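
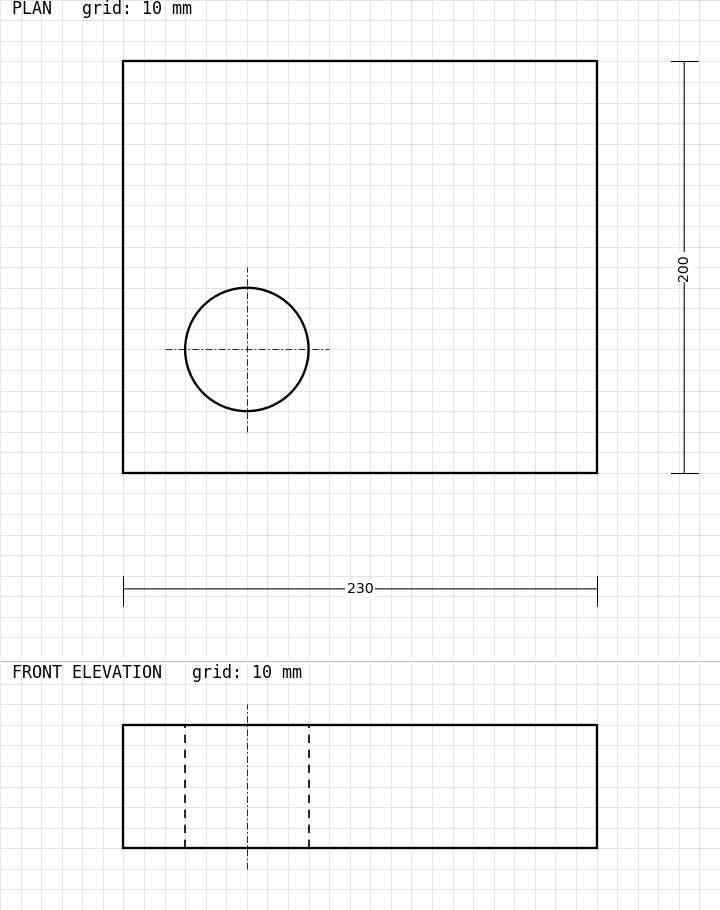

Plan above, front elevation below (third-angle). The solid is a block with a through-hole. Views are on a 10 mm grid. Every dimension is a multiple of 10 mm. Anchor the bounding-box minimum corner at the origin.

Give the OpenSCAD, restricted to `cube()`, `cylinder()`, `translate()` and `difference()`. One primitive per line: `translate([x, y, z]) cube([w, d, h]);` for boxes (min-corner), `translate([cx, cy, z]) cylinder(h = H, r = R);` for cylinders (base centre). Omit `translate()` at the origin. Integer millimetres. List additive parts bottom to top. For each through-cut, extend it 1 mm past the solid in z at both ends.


difference() {
  cube([230, 200, 60]);
  translate([60, 60, -1]) cylinder(h = 62, r = 30);
}


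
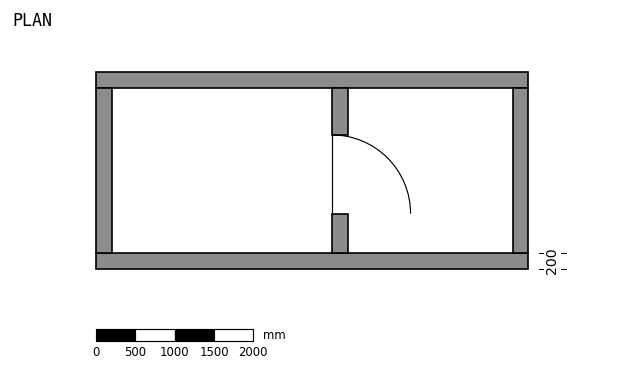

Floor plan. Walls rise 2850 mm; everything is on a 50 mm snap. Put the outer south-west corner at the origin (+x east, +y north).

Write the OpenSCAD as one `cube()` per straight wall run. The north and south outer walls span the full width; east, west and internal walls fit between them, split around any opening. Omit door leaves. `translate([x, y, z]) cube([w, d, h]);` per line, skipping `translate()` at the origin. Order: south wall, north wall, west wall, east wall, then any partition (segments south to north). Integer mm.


cube([5500, 200, 2850]);
translate([0, 2300, 0]) cube([5500, 200, 2850]);
translate([0, 200, 0]) cube([200, 2100, 2850]);
translate([5300, 200, 0]) cube([200, 2100, 2850]);
translate([3000, 200, 0]) cube([200, 500, 2850]);
translate([3000, 1700, 0]) cube([200, 600, 2850]);


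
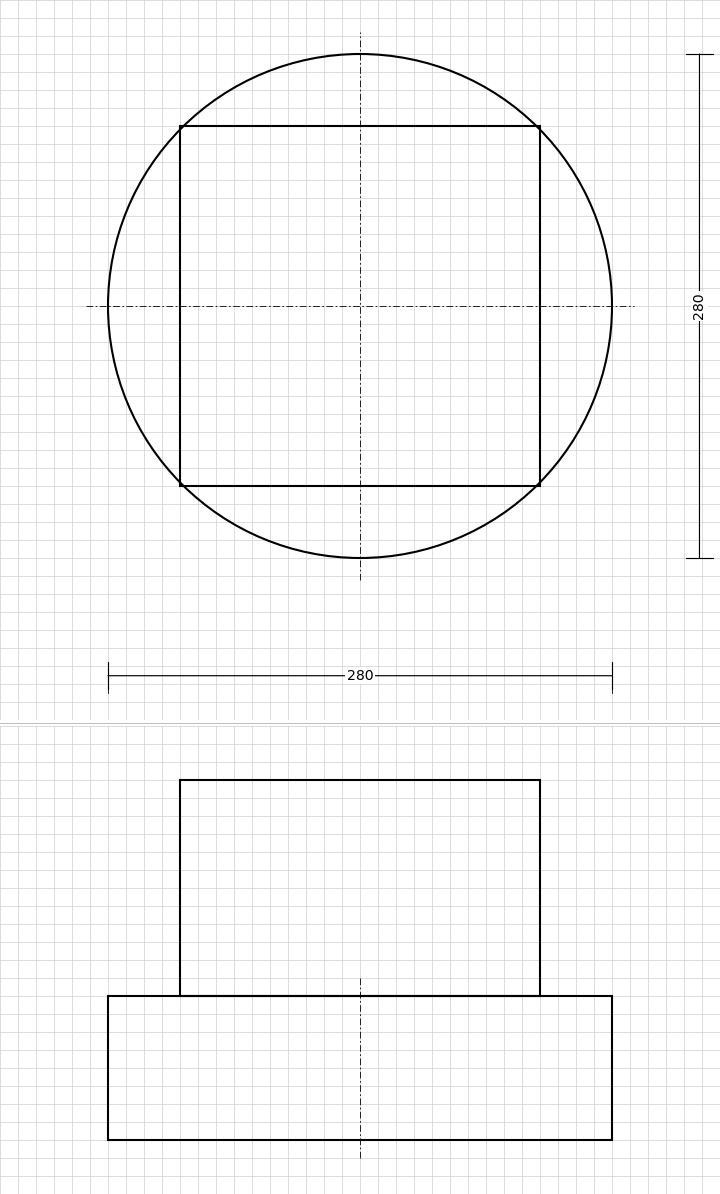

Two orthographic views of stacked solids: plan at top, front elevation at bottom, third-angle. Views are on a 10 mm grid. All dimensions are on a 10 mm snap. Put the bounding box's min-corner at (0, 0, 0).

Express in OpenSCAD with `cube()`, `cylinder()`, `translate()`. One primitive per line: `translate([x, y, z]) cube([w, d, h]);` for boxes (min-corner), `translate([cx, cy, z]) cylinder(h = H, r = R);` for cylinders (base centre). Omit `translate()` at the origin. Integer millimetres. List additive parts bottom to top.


translate([140, 140, 0]) cylinder(h = 80, r = 140);
translate([40, 40, 80]) cube([200, 200, 120]);


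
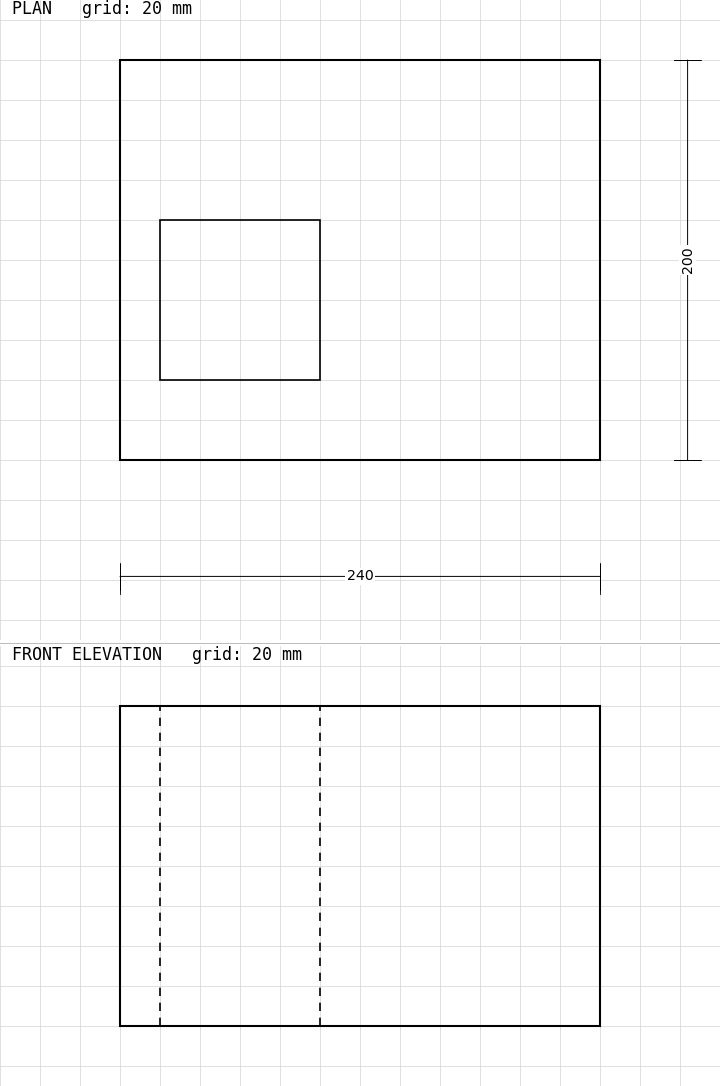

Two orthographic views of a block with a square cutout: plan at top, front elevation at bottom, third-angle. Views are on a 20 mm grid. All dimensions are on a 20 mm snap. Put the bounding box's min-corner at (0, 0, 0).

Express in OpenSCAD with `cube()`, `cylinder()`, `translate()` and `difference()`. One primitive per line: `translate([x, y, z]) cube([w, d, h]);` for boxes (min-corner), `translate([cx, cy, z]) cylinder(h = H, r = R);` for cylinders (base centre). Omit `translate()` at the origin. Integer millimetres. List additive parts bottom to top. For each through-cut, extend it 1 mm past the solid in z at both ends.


difference() {
  cube([240, 200, 160]);
  translate([20, 40, -1]) cube([80, 80, 162]);
}


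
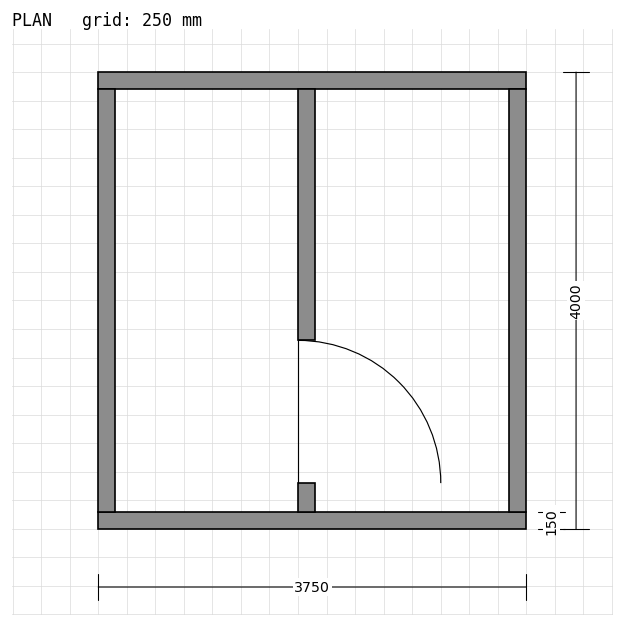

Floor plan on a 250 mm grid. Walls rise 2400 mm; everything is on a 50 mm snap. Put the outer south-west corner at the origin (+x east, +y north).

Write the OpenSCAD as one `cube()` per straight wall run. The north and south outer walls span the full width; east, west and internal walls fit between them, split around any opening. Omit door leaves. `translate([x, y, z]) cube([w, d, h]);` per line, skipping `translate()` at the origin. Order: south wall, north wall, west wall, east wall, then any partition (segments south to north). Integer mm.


cube([3750, 150, 2400]);
translate([0, 3850, 0]) cube([3750, 150, 2400]);
translate([0, 150, 0]) cube([150, 3700, 2400]);
translate([3600, 150, 0]) cube([150, 3700, 2400]);
translate([1750, 150, 0]) cube([150, 250, 2400]);
translate([1750, 1650, 0]) cube([150, 2200, 2400]);


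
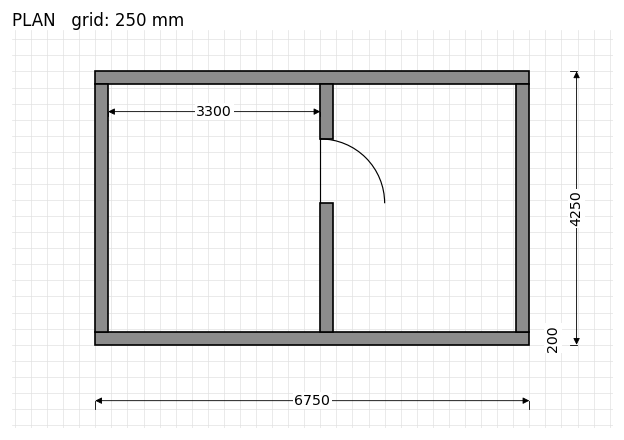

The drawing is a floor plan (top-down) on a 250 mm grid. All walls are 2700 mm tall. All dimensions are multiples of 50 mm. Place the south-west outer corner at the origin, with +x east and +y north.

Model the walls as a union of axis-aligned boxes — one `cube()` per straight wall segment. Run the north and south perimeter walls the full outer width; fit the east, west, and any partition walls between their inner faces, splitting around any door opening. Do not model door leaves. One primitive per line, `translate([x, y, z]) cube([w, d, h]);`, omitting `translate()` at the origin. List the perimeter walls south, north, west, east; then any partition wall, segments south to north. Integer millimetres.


cube([6750, 200, 2700]);
translate([0, 4050, 0]) cube([6750, 200, 2700]);
translate([0, 200, 0]) cube([200, 3850, 2700]);
translate([6550, 200, 0]) cube([200, 3850, 2700]);
translate([3500, 200, 0]) cube([200, 2000, 2700]);
translate([3500, 3200, 0]) cube([200, 850, 2700]);


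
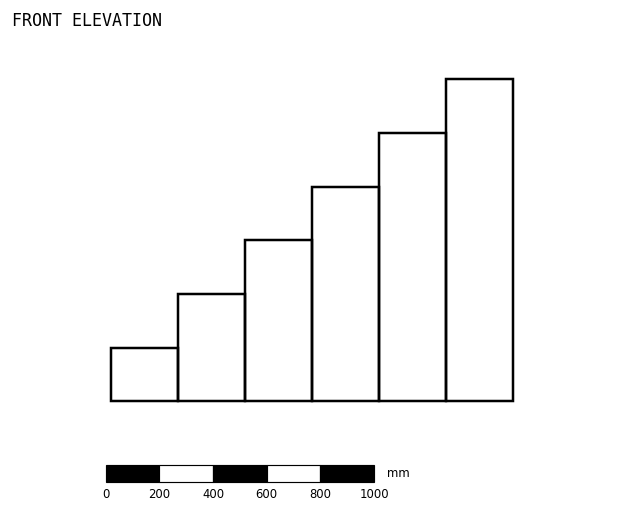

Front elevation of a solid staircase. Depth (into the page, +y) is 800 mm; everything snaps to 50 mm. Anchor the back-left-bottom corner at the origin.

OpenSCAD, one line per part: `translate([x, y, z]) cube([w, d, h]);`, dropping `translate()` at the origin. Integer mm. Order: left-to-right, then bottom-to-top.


cube([250, 800, 200]);
translate([250, 0, 0]) cube([250, 800, 400]);
translate([500, 0, 0]) cube([250, 800, 600]);
translate([750, 0, 0]) cube([250, 800, 800]);
translate([1000, 0, 0]) cube([250, 800, 1000]);
translate([1250, 0, 0]) cube([250, 800, 1200]);


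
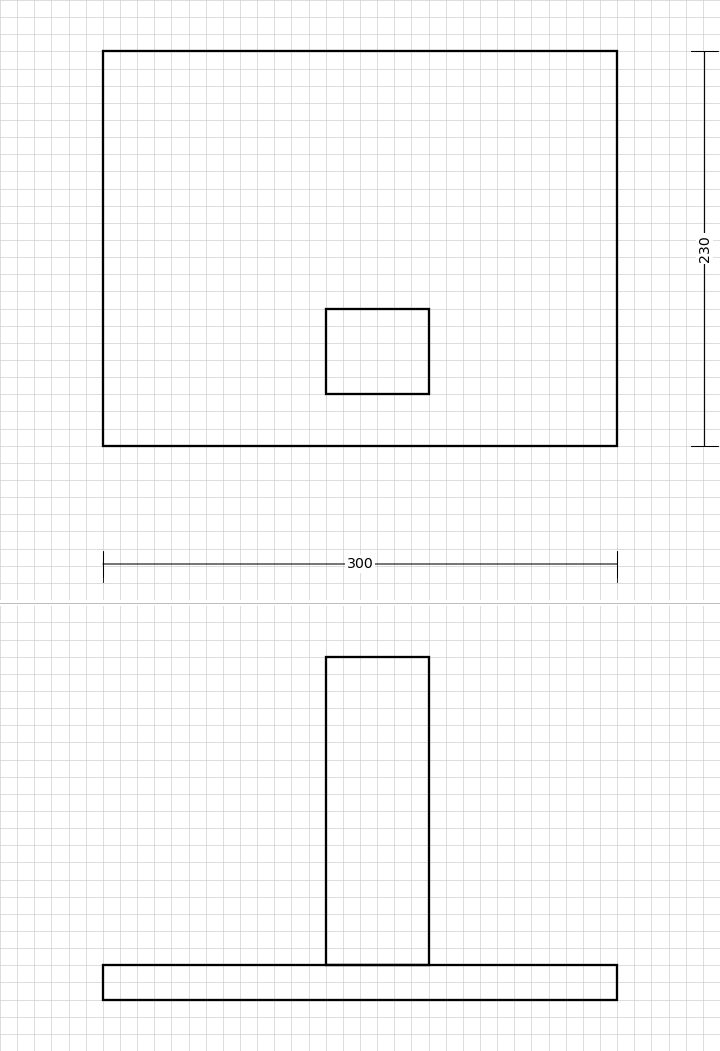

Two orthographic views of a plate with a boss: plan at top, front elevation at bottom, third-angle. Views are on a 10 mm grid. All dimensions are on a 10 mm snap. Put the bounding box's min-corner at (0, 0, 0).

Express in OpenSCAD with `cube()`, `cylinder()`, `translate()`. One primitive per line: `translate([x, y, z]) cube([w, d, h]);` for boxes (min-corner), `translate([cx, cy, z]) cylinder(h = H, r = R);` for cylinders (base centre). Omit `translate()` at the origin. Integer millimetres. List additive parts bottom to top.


cube([300, 230, 20]);
translate([130, 30, 20]) cube([60, 50, 180]);


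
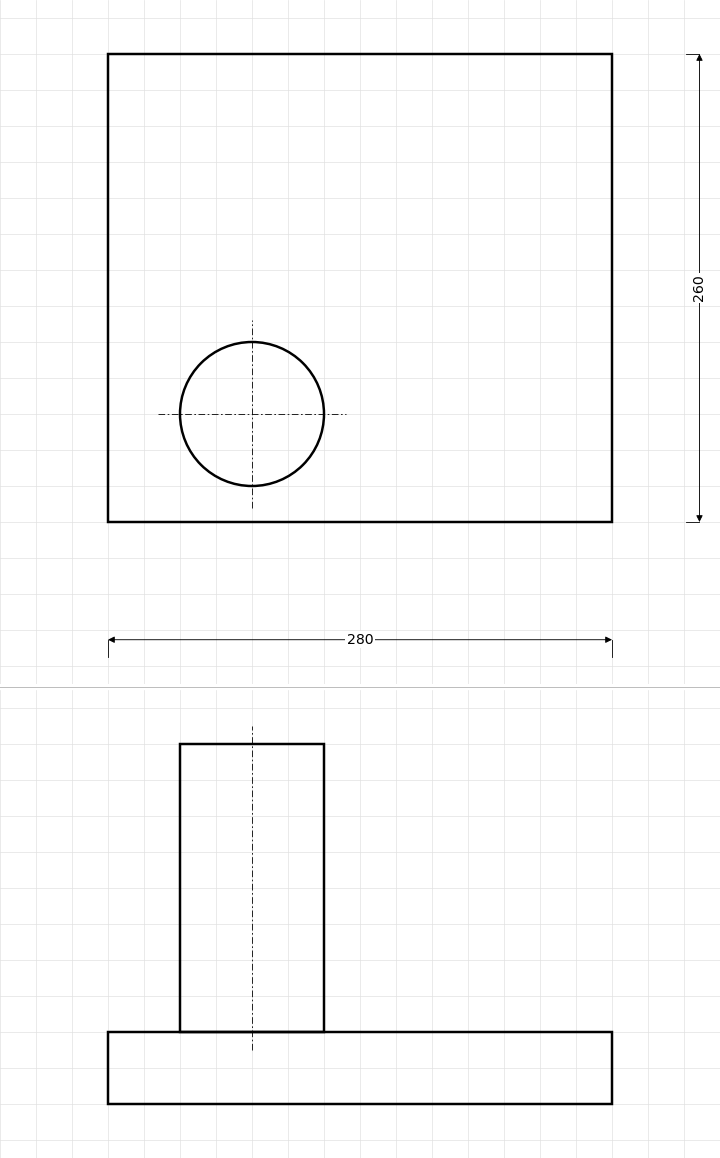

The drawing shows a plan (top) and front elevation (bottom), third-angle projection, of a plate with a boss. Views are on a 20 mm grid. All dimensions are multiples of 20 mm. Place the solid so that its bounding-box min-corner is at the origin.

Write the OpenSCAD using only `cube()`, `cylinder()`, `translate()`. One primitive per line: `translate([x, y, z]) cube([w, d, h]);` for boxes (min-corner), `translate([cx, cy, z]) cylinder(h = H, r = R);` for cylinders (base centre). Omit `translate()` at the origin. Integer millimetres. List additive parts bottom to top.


cube([280, 260, 40]);
translate([80, 60, 40]) cylinder(h = 160, r = 40);


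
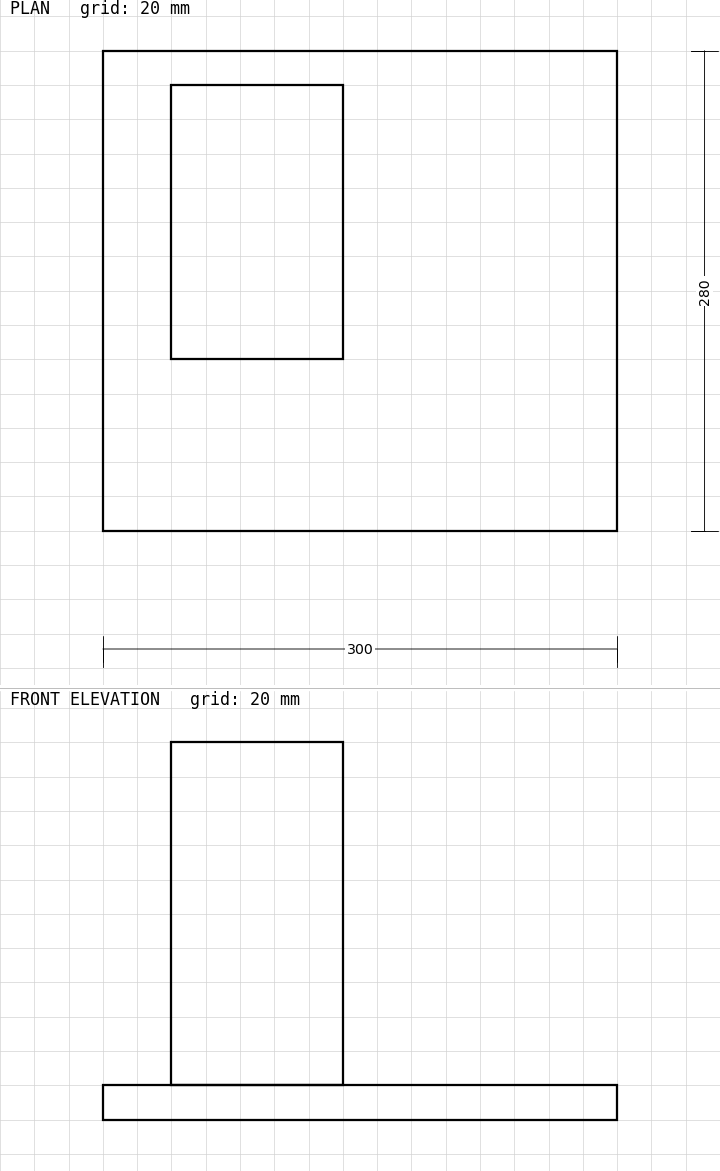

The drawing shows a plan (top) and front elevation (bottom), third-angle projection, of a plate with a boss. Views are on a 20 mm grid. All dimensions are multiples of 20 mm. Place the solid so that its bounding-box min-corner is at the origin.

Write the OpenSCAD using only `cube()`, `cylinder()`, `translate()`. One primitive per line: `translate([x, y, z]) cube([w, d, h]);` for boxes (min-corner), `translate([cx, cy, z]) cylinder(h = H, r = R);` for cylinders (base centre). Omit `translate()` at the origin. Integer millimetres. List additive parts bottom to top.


cube([300, 280, 20]);
translate([40, 100, 20]) cube([100, 160, 200]);


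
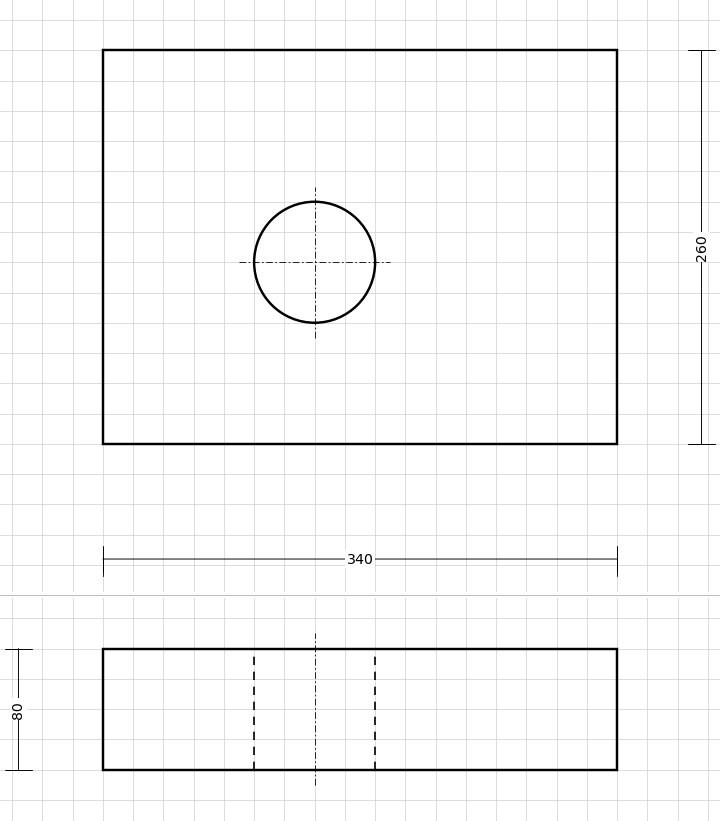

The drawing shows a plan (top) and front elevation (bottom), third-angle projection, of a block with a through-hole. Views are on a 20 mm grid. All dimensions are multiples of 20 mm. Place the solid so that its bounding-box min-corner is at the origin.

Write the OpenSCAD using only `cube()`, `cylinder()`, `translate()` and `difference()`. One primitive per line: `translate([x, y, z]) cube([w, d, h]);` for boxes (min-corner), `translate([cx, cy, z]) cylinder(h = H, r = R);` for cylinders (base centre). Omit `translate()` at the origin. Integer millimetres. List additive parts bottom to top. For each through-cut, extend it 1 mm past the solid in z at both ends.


difference() {
  cube([340, 260, 80]);
  translate([140, 120, -1]) cylinder(h = 82, r = 40);
}


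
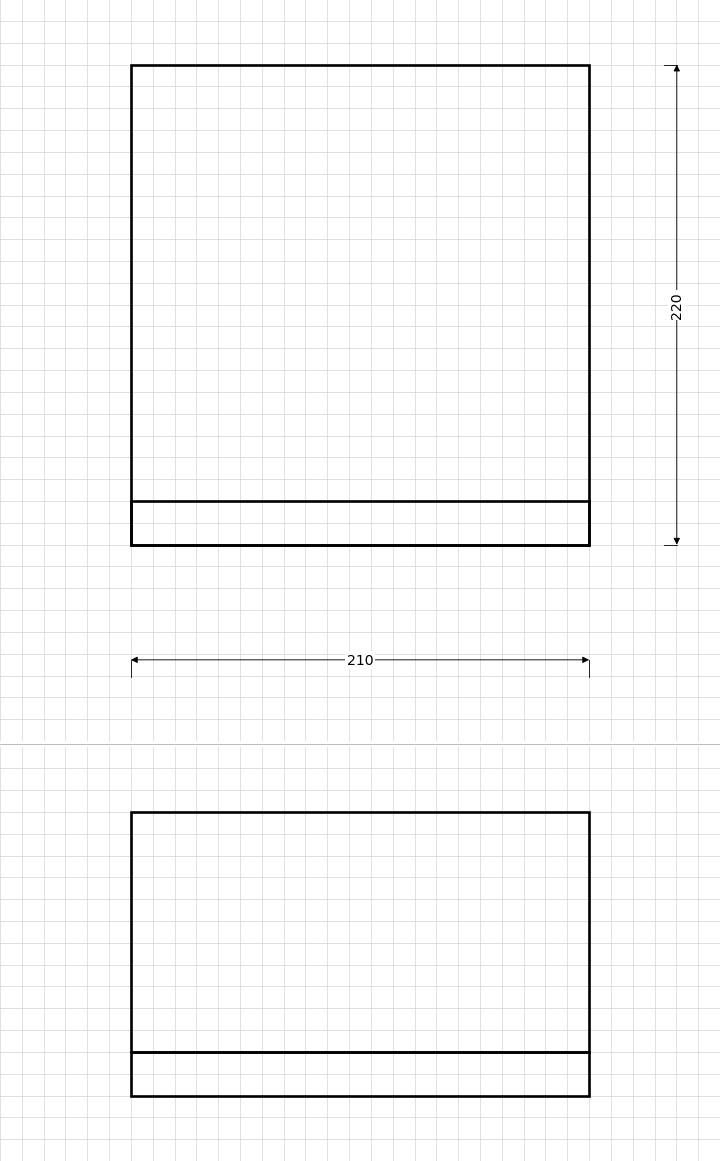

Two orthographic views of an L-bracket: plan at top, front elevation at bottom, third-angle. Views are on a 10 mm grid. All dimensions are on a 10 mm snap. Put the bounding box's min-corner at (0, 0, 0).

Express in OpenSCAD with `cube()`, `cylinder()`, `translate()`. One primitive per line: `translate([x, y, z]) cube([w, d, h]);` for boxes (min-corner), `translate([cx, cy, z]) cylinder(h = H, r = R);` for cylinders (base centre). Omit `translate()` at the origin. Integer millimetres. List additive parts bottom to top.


cube([210, 220, 20]);
translate([0, 0, 20]) cube([210, 20, 110]);


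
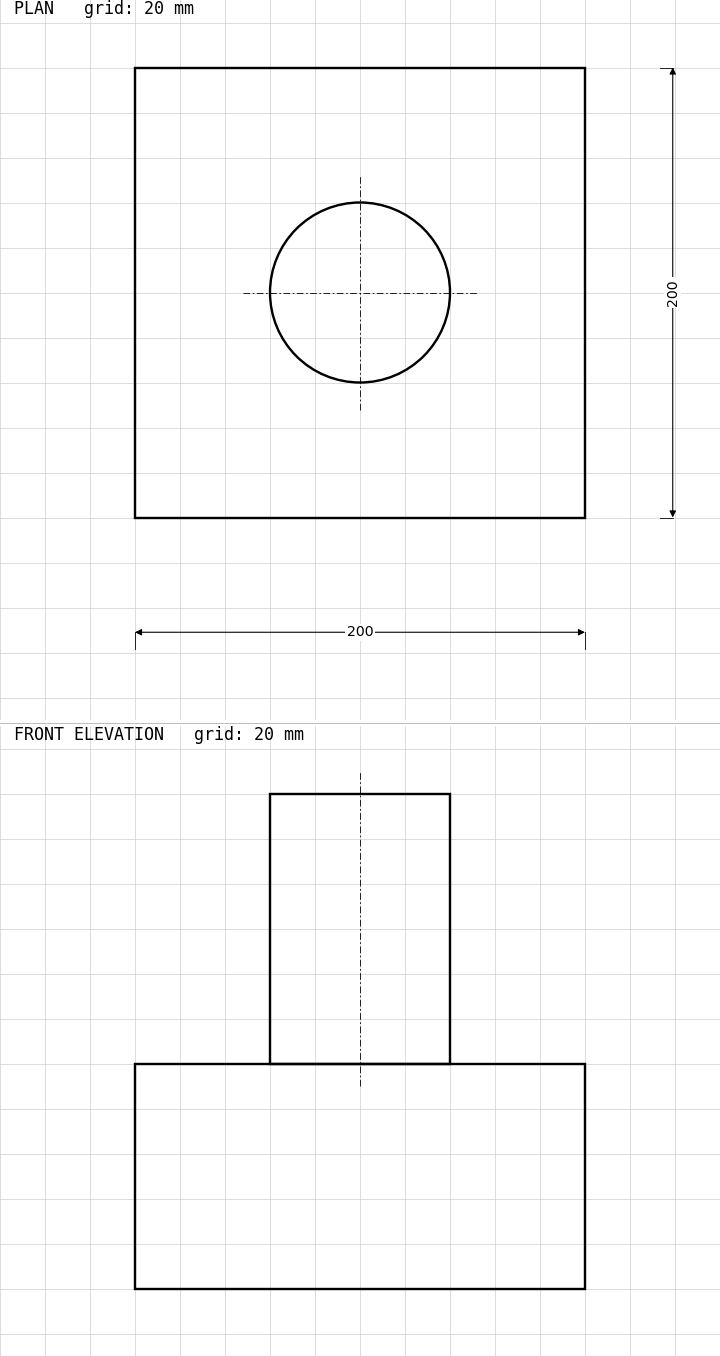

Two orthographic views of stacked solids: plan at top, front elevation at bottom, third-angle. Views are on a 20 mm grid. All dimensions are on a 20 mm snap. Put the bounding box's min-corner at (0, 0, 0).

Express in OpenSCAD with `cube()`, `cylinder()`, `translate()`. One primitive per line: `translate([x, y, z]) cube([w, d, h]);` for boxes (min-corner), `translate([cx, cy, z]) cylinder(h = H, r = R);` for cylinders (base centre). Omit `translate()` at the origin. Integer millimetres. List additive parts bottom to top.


cube([200, 200, 100]);
translate([100, 100, 100]) cylinder(h = 120, r = 40);


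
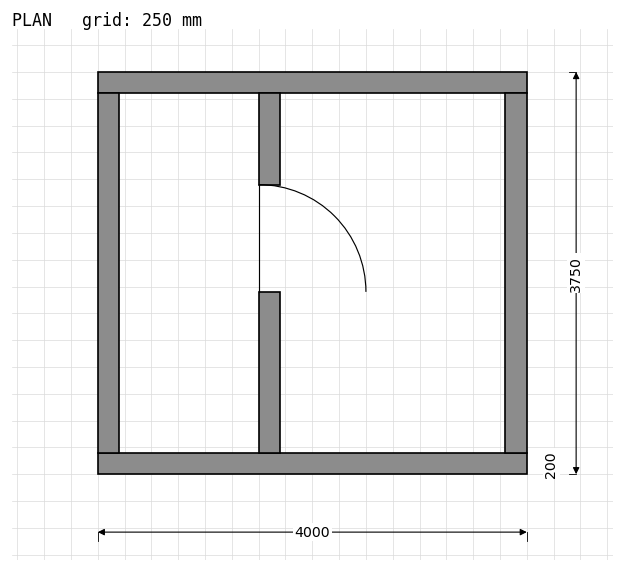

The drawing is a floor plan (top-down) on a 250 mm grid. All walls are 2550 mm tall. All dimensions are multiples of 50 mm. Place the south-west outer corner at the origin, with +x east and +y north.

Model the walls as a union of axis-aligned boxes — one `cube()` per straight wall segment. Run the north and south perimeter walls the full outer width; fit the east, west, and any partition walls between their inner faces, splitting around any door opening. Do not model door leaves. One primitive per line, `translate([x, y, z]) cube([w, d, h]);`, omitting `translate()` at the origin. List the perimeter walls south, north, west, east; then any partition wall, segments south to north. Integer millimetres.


cube([4000, 200, 2550]);
translate([0, 3550, 0]) cube([4000, 200, 2550]);
translate([0, 200, 0]) cube([200, 3350, 2550]);
translate([3800, 200, 0]) cube([200, 3350, 2550]);
translate([1500, 200, 0]) cube([200, 1500, 2550]);
translate([1500, 2700, 0]) cube([200, 850, 2550]);


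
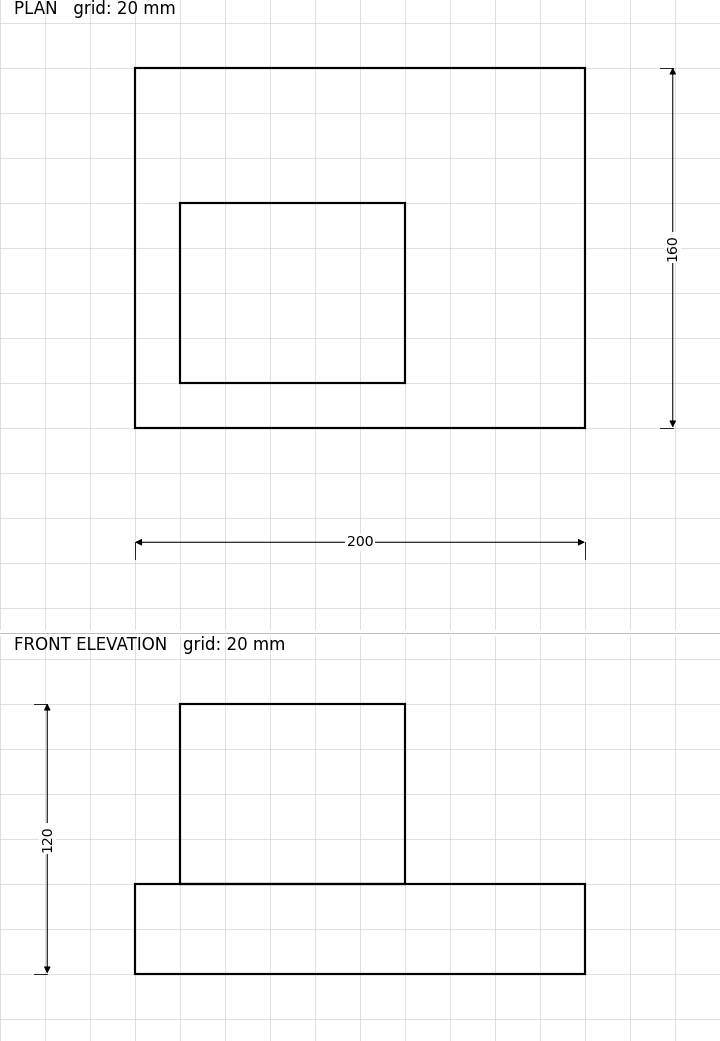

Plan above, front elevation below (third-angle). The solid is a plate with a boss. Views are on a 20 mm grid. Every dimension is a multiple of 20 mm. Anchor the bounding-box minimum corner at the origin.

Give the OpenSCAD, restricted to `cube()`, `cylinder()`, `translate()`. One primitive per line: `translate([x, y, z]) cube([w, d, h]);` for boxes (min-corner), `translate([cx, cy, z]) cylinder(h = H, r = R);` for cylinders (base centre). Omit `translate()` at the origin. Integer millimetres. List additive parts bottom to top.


cube([200, 160, 40]);
translate([20, 20, 40]) cube([100, 80, 80]);


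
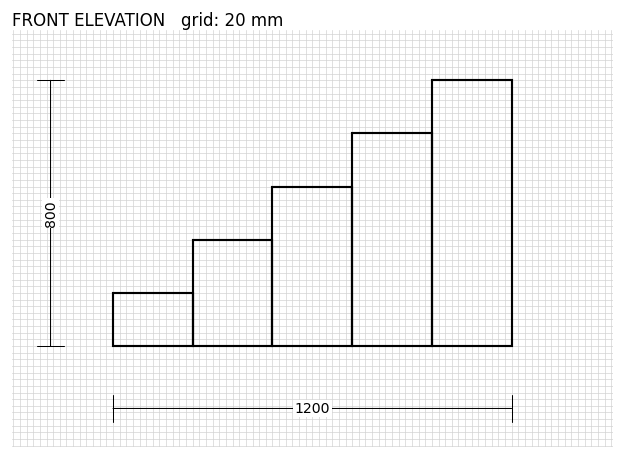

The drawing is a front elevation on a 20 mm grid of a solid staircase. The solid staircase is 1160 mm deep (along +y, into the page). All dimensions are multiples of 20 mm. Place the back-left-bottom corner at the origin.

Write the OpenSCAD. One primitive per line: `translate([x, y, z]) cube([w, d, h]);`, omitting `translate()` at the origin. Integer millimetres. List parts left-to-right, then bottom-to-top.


cube([240, 1160, 160]);
translate([240, 0, 0]) cube([240, 1160, 320]);
translate([480, 0, 0]) cube([240, 1160, 480]);
translate([720, 0, 0]) cube([240, 1160, 640]);
translate([960, 0, 0]) cube([240, 1160, 800]);


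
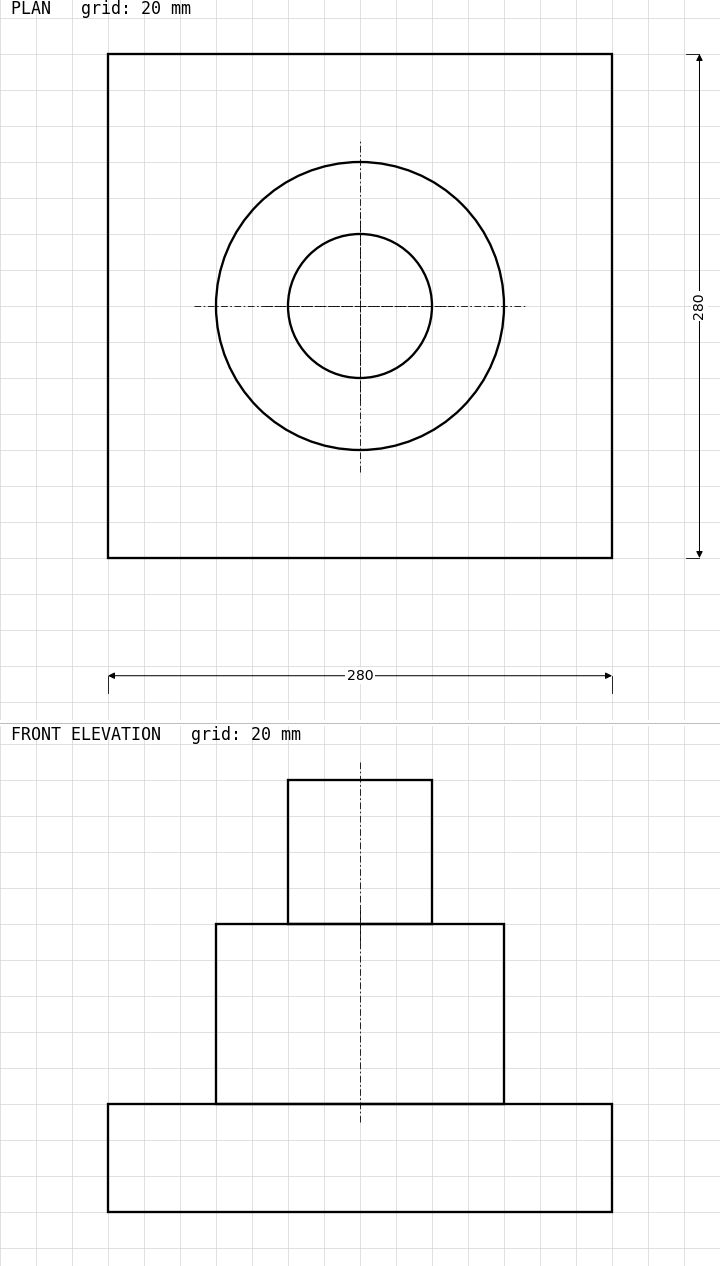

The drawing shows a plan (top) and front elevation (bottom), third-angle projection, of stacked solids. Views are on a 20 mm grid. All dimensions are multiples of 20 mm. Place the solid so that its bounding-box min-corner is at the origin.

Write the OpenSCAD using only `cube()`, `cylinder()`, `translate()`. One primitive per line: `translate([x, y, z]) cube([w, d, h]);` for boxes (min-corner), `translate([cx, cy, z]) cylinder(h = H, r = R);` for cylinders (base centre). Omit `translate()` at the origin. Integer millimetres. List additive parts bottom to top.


cube([280, 280, 60]);
translate([140, 140, 60]) cylinder(h = 100, r = 80);
translate([140, 140, 160]) cylinder(h = 80, r = 40);


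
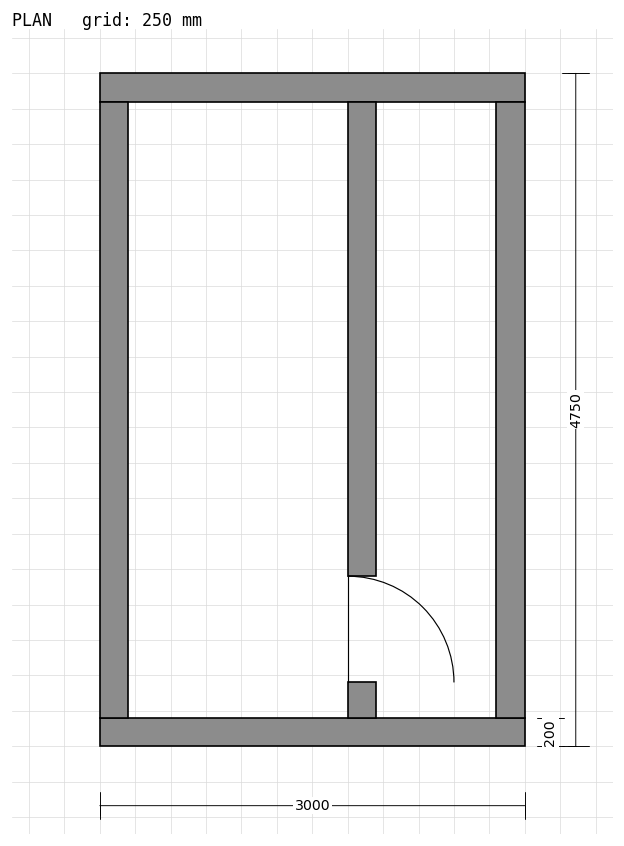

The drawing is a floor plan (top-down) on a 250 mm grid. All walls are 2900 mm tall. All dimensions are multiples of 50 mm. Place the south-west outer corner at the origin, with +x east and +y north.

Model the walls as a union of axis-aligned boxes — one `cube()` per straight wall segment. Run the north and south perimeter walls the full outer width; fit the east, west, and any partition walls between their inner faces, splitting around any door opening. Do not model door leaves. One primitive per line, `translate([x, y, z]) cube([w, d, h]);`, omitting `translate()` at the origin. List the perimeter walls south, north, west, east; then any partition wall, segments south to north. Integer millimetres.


cube([3000, 200, 2900]);
translate([0, 4550, 0]) cube([3000, 200, 2900]);
translate([0, 200, 0]) cube([200, 4350, 2900]);
translate([2800, 200, 0]) cube([200, 4350, 2900]);
translate([1750, 200, 0]) cube([200, 250, 2900]);
translate([1750, 1200, 0]) cube([200, 3350, 2900]);


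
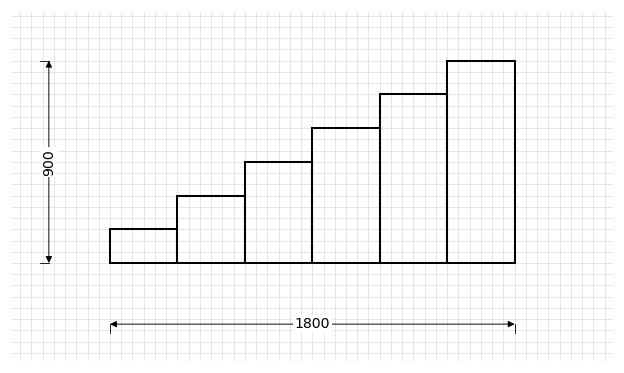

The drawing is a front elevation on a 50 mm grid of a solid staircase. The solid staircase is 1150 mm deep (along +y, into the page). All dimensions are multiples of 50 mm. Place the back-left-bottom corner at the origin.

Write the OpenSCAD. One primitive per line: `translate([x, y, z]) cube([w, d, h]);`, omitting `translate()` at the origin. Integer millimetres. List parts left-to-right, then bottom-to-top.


cube([300, 1150, 150]);
translate([300, 0, 0]) cube([300, 1150, 300]);
translate([600, 0, 0]) cube([300, 1150, 450]);
translate([900, 0, 0]) cube([300, 1150, 600]);
translate([1200, 0, 0]) cube([300, 1150, 750]);
translate([1500, 0, 0]) cube([300, 1150, 900]);


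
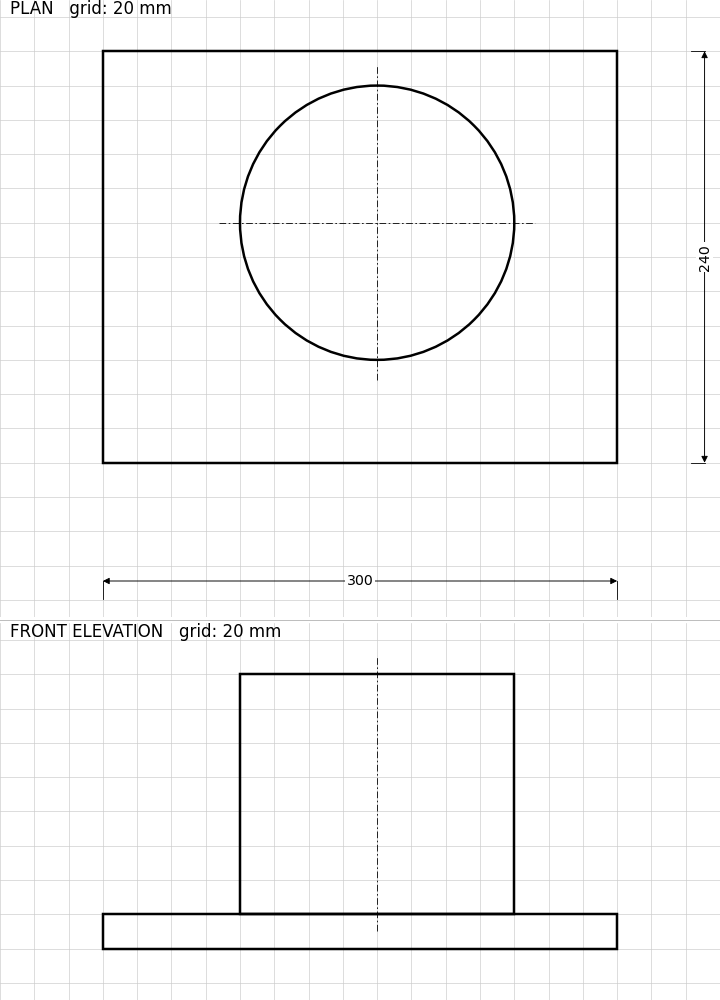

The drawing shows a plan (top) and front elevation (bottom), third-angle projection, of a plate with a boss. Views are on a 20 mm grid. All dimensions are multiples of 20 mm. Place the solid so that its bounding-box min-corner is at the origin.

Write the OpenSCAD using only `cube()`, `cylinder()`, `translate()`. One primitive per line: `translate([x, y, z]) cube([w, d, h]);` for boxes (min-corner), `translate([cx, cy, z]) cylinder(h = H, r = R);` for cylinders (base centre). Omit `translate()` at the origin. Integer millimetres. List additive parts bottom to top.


cube([300, 240, 20]);
translate([160, 140, 20]) cylinder(h = 140, r = 80);


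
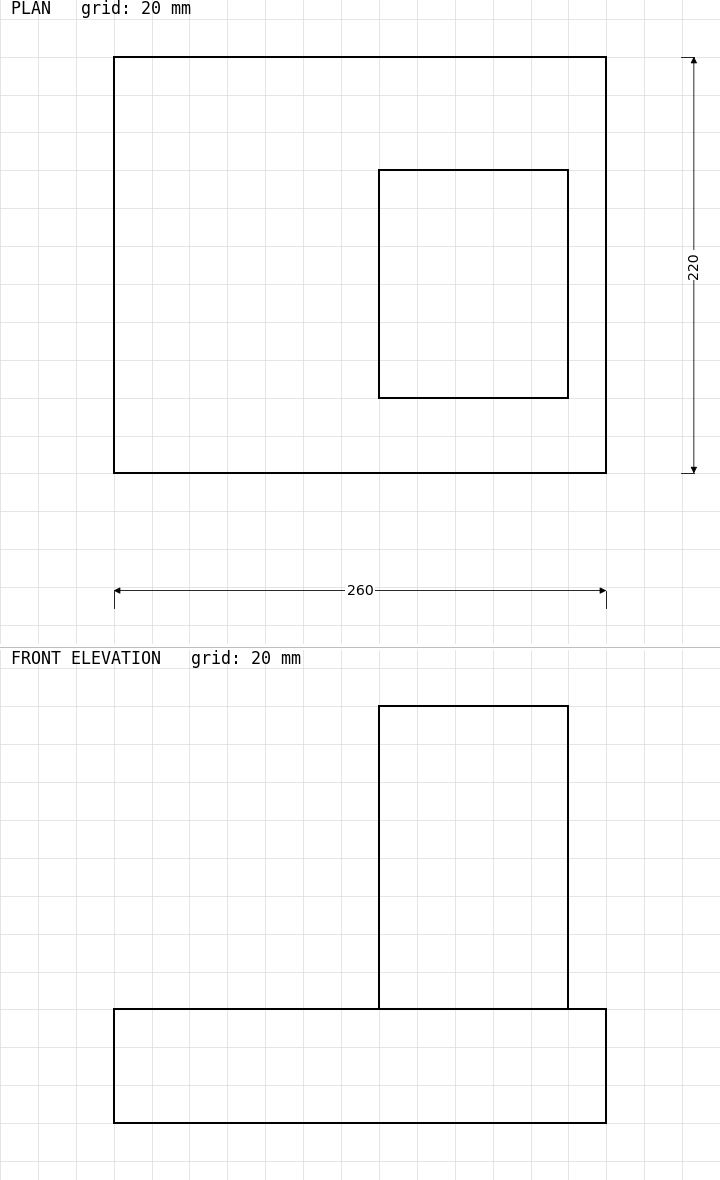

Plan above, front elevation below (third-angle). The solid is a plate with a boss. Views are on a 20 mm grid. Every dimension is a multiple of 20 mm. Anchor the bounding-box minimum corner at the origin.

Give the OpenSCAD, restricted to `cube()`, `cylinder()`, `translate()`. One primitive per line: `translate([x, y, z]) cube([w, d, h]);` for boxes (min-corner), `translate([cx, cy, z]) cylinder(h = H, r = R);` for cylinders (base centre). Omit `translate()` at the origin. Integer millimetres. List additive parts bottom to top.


cube([260, 220, 60]);
translate([140, 40, 60]) cube([100, 120, 160]);


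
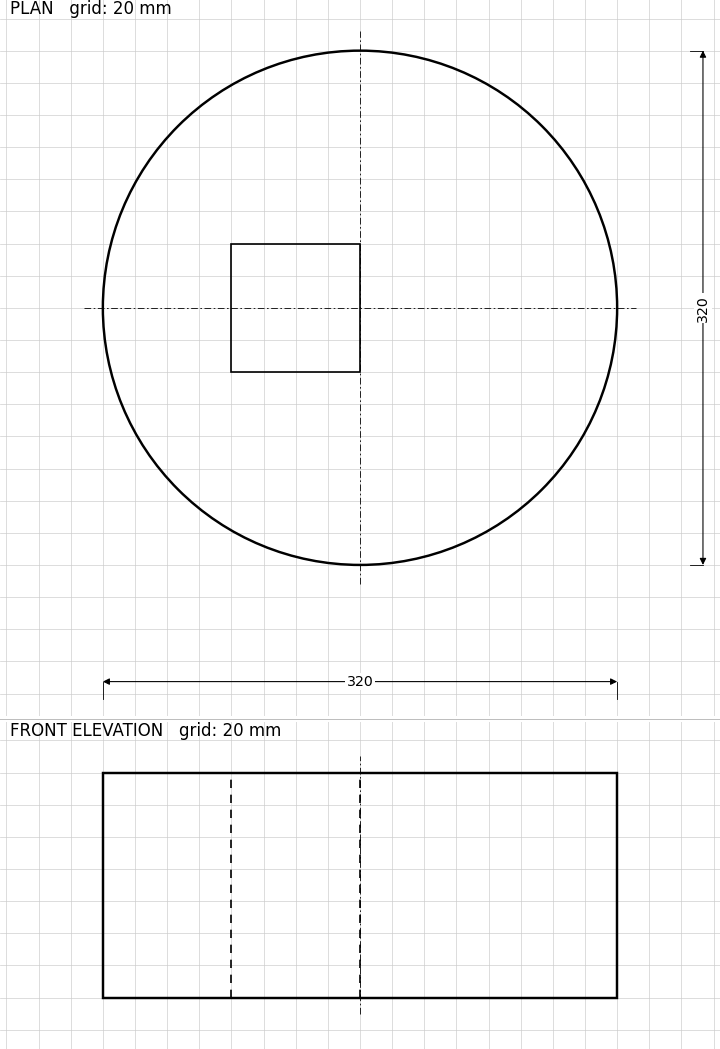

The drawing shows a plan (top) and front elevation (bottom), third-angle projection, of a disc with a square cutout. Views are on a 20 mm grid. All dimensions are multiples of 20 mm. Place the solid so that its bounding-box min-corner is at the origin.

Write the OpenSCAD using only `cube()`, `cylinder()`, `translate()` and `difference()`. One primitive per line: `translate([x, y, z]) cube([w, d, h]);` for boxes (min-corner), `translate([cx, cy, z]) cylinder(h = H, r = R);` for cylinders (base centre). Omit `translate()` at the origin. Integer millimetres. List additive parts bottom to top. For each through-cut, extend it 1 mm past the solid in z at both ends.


difference() {
  translate([160, 160, 0]) cylinder(h = 140, r = 160);
  translate([80, 120, -1]) cube([80, 80, 142]);
}


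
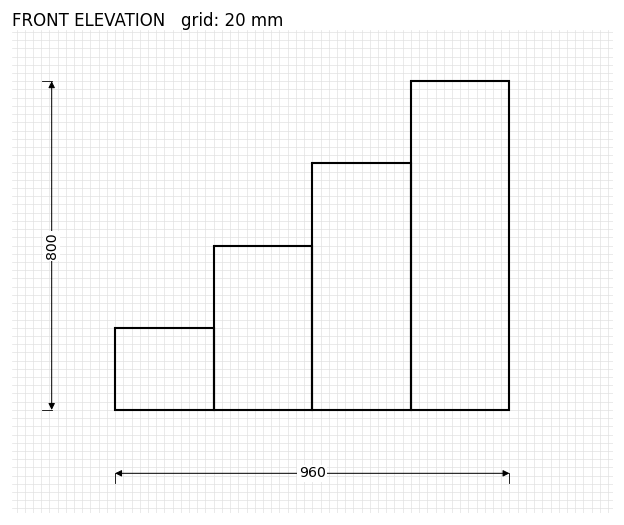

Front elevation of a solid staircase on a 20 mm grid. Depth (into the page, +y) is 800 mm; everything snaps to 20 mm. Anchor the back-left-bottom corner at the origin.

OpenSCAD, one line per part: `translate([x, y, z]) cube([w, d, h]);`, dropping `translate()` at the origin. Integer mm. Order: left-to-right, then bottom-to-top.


cube([240, 800, 200]);
translate([240, 0, 0]) cube([240, 800, 400]);
translate([480, 0, 0]) cube([240, 800, 600]);
translate([720, 0, 0]) cube([240, 800, 800]);


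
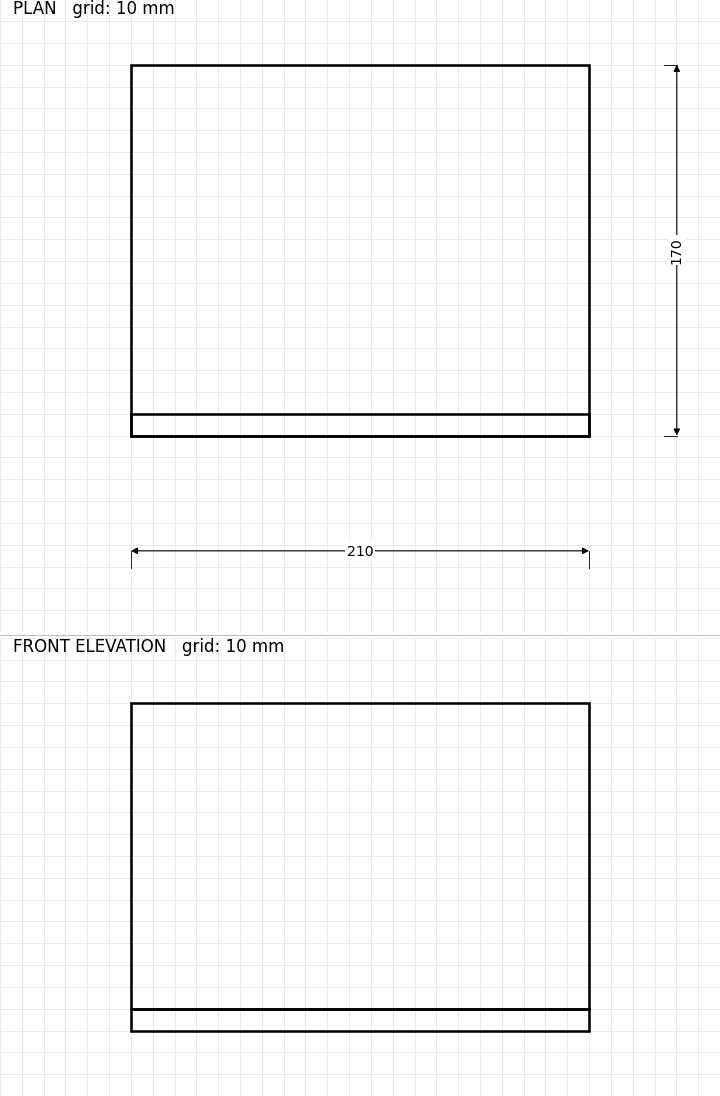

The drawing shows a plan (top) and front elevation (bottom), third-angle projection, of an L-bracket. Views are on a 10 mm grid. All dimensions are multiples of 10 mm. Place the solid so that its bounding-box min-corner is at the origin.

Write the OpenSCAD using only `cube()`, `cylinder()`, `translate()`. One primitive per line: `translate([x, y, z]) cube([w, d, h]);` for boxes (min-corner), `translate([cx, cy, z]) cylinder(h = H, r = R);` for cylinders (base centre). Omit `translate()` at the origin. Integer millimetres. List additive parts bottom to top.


cube([210, 170, 10]);
translate([0, 0, 10]) cube([210, 10, 140]);


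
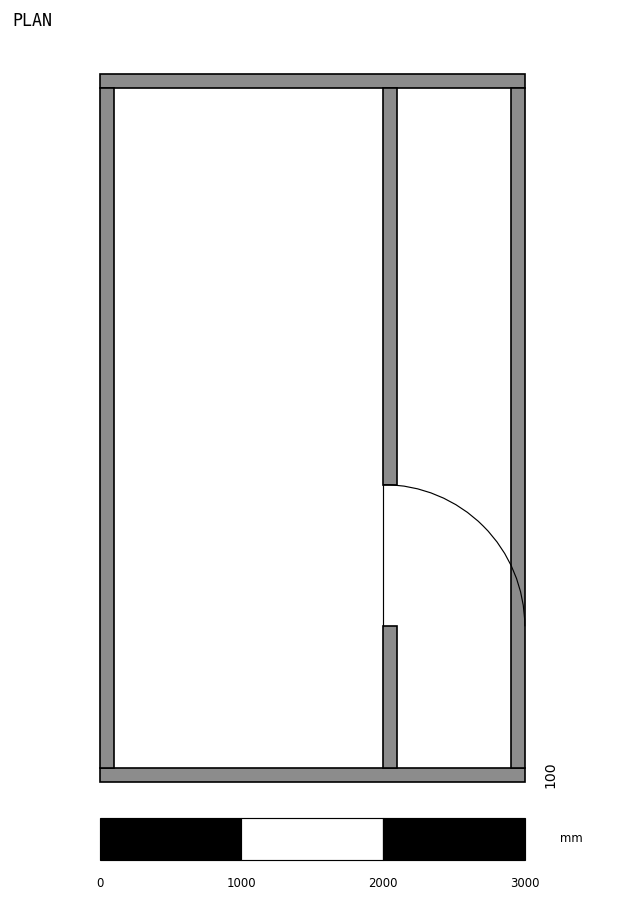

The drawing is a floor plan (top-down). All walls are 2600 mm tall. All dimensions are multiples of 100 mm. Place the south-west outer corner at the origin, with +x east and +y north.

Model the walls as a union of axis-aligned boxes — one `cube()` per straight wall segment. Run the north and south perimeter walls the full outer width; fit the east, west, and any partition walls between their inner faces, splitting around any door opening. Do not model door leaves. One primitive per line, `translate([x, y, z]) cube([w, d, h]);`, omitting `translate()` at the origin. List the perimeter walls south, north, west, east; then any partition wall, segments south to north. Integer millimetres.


cube([3000, 100, 2600]);
translate([0, 4900, 0]) cube([3000, 100, 2600]);
translate([0, 100, 0]) cube([100, 4800, 2600]);
translate([2900, 100, 0]) cube([100, 4800, 2600]);
translate([2000, 100, 0]) cube([100, 1000, 2600]);
translate([2000, 2100, 0]) cube([100, 2800, 2600]);


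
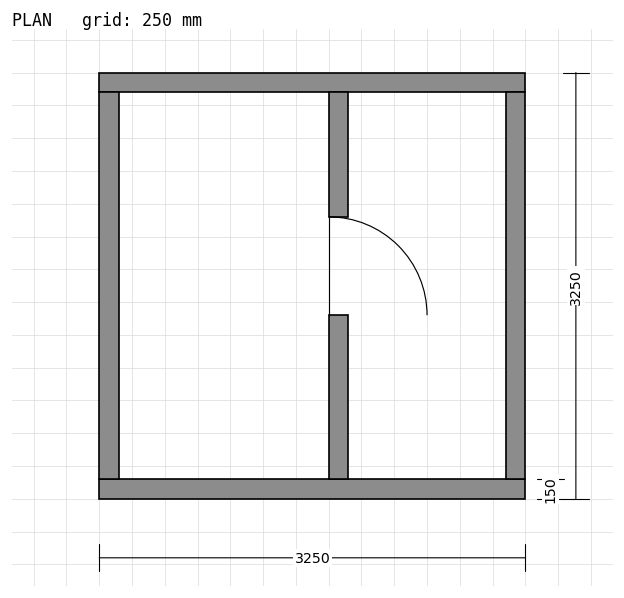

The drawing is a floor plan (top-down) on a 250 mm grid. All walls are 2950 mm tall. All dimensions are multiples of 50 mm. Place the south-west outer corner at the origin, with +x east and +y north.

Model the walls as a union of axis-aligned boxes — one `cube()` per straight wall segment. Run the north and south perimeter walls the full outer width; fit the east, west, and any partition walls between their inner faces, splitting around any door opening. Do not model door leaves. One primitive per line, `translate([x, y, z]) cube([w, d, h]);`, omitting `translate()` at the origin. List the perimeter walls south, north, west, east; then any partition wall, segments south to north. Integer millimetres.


cube([3250, 150, 2950]);
translate([0, 3100, 0]) cube([3250, 150, 2950]);
translate([0, 150, 0]) cube([150, 2950, 2950]);
translate([3100, 150, 0]) cube([150, 2950, 2950]);
translate([1750, 150, 0]) cube([150, 1250, 2950]);
translate([1750, 2150, 0]) cube([150, 950, 2950]);


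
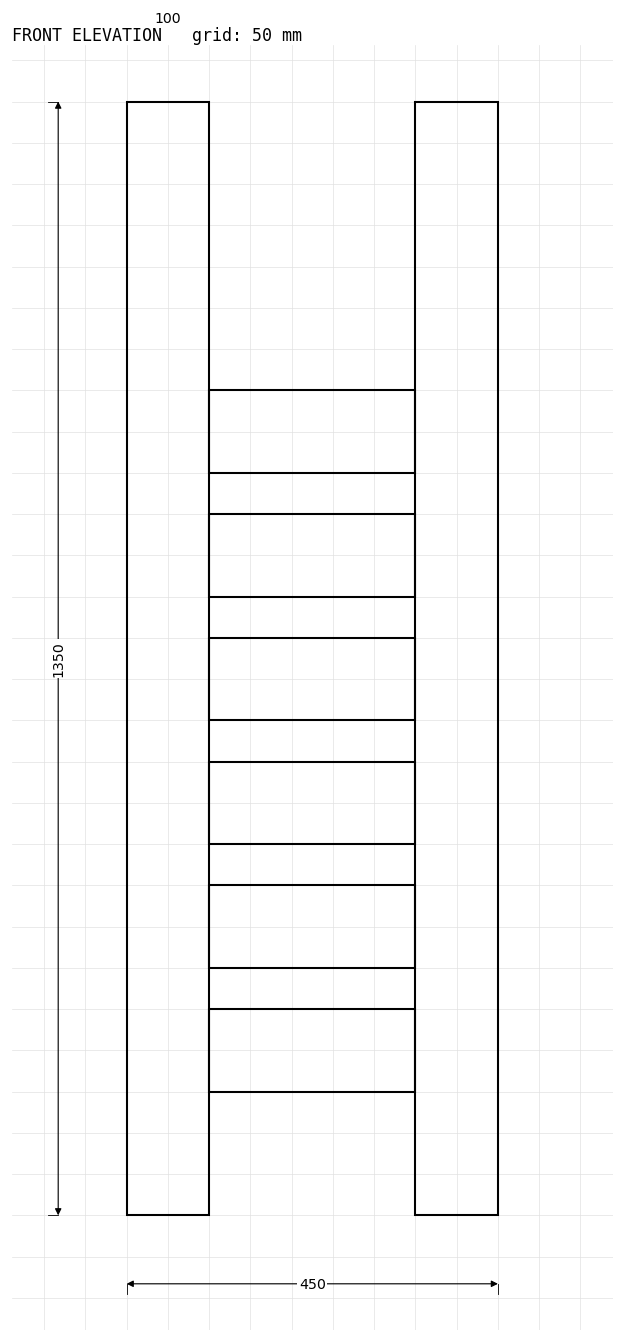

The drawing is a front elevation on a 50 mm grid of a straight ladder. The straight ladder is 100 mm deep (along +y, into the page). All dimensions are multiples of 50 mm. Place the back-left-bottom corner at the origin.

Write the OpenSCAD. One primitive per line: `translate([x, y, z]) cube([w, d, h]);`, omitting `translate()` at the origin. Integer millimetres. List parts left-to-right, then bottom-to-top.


cube([100, 100, 1350]);
translate([100, 0, 150]) cube([250, 100, 100]);
translate([100, 0, 300]) cube([250, 100, 100]);
translate([100, 0, 450]) cube([250, 100, 100]);
translate([100, 0, 600]) cube([250, 100, 100]);
translate([100, 0, 750]) cube([250, 100, 100]);
translate([100, 0, 900]) cube([250, 100, 100]);
translate([350, 0, 0]) cube([100, 100, 1350]);


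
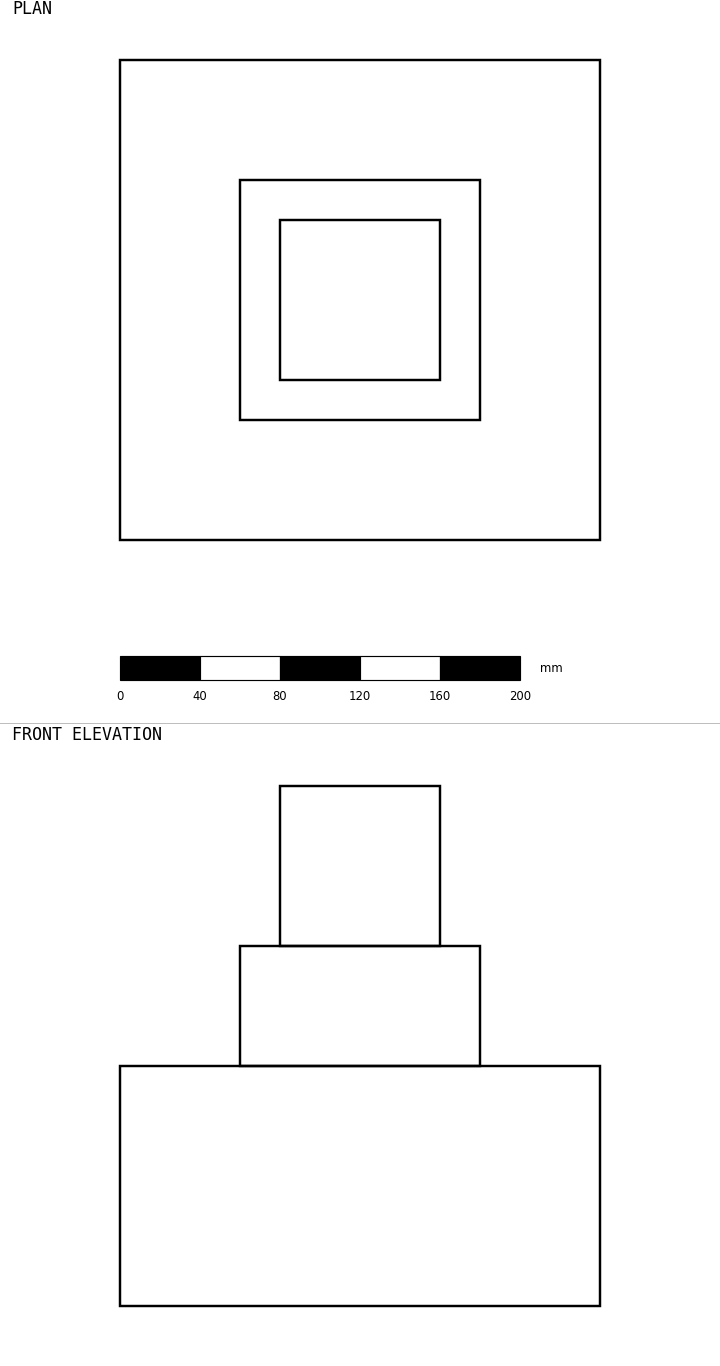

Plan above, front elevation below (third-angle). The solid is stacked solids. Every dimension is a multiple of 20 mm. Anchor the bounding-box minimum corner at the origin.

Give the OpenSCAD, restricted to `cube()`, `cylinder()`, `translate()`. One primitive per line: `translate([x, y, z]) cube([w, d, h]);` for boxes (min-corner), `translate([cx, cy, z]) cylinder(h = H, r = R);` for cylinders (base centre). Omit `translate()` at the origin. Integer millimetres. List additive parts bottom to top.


cube([240, 240, 120]);
translate([60, 60, 120]) cube([120, 120, 60]);
translate([80, 80, 180]) cube([80, 80, 80]);


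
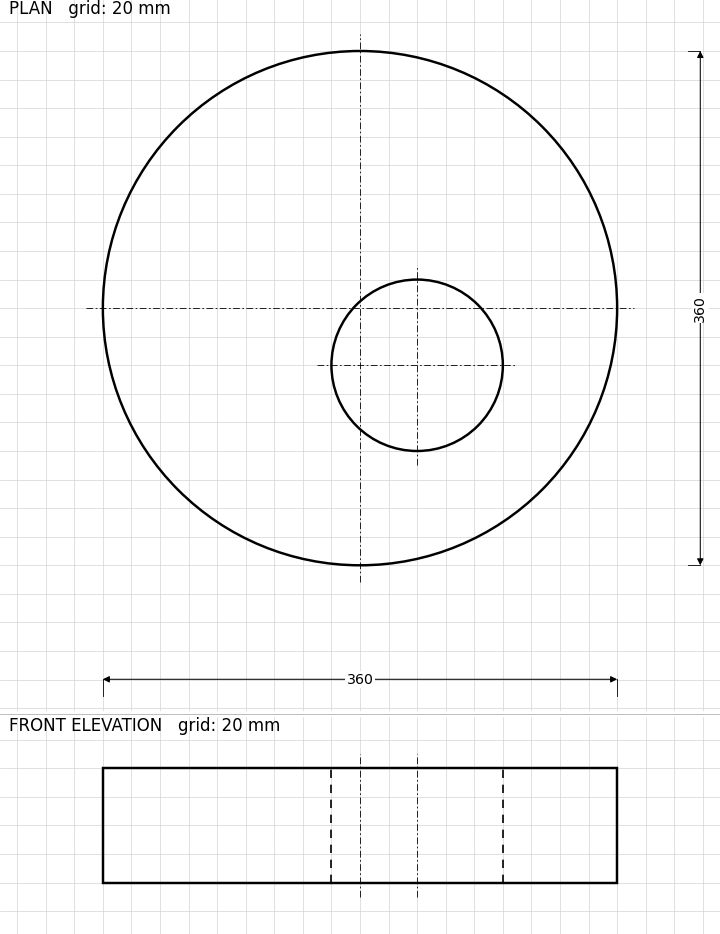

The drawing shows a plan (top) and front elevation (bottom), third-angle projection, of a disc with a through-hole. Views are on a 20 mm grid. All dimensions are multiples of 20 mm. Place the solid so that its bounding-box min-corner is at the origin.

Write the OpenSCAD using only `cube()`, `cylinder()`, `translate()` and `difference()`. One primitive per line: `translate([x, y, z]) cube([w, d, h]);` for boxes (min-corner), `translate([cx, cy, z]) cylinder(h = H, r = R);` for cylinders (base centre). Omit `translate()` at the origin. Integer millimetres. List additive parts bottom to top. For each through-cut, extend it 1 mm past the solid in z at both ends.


difference() {
  translate([180, 180, 0]) cylinder(h = 80, r = 180);
  translate([220, 140, -1]) cylinder(h = 82, r = 60);
}


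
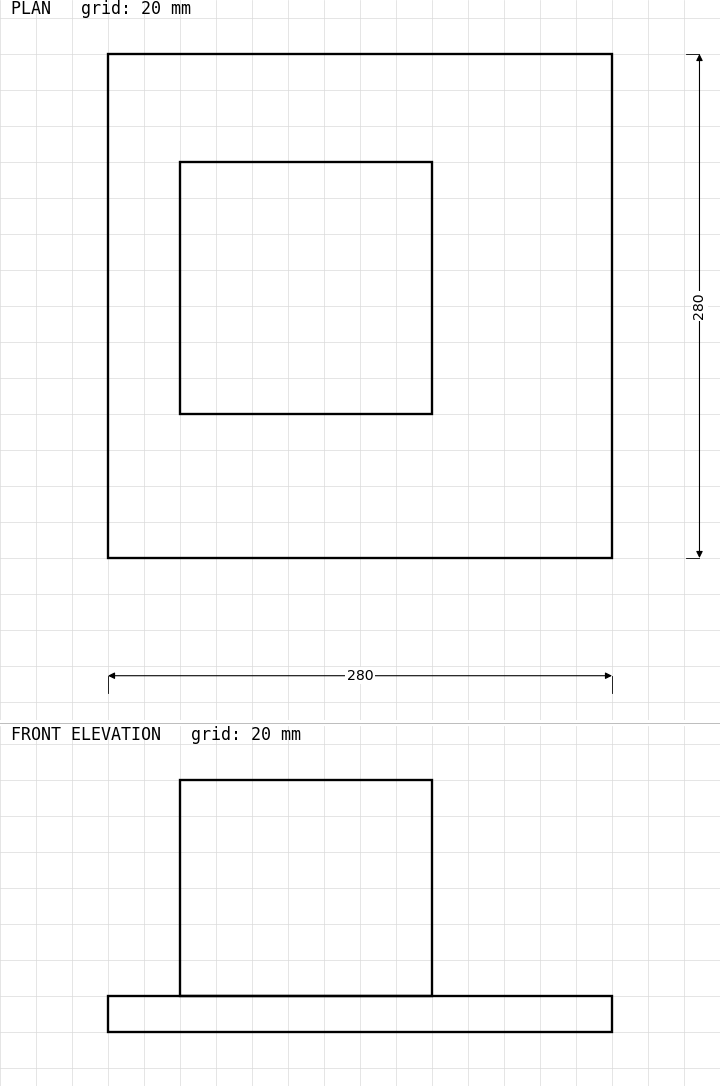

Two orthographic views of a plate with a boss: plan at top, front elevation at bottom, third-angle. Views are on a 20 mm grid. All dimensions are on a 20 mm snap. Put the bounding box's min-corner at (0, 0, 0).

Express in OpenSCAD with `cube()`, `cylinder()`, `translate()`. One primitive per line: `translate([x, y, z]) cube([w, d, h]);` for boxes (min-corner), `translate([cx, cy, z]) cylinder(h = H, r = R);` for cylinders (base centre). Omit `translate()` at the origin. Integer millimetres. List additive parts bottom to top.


cube([280, 280, 20]);
translate([40, 80, 20]) cube([140, 140, 120]);


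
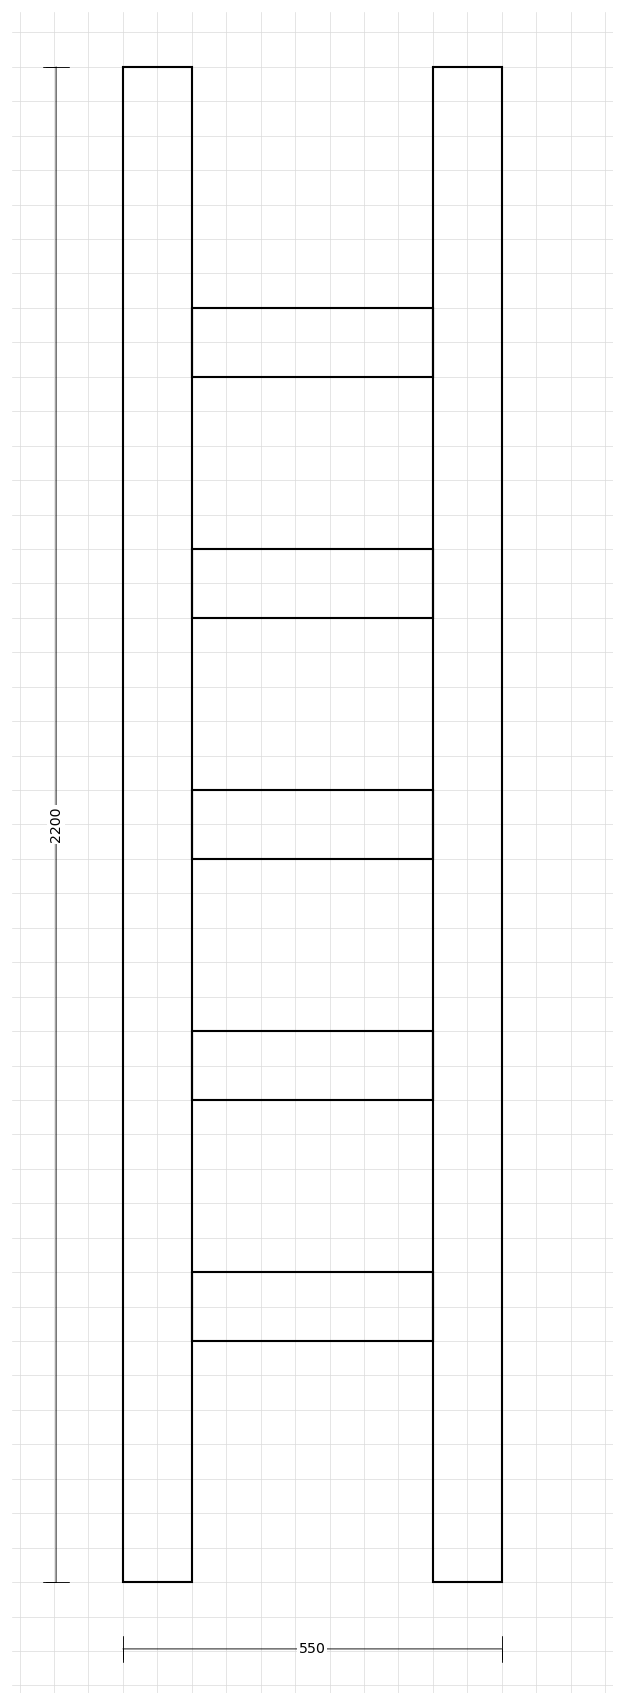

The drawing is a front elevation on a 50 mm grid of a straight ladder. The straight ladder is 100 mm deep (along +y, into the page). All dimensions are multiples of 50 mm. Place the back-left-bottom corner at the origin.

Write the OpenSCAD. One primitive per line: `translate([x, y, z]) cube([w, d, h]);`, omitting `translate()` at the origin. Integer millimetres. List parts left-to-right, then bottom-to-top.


cube([100, 100, 2200]);
translate([100, 0, 350]) cube([350, 100, 100]);
translate([100, 0, 700]) cube([350, 100, 100]);
translate([100, 0, 1050]) cube([350, 100, 100]);
translate([100, 0, 1400]) cube([350, 100, 100]);
translate([100, 0, 1750]) cube([350, 100, 100]);
translate([450, 0, 0]) cube([100, 100, 2200]);


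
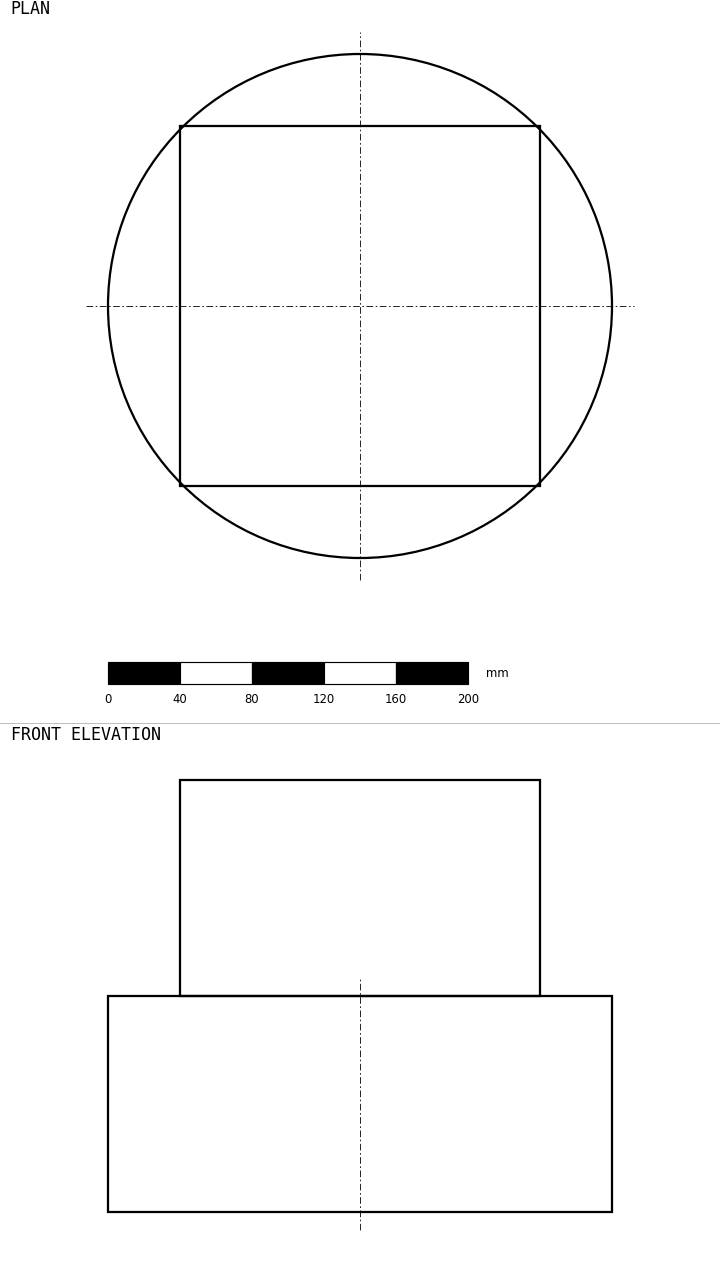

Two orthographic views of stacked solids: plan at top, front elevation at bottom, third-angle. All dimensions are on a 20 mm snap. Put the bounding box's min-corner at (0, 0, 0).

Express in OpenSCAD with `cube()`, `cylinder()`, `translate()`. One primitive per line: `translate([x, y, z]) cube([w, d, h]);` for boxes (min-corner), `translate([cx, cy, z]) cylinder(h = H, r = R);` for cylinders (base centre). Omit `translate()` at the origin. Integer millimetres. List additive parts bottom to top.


translate([140, 140, 0]) cylinder(h = 120, r = 140);
translate([40, 40, 120]) cube([200, 200, 120]);


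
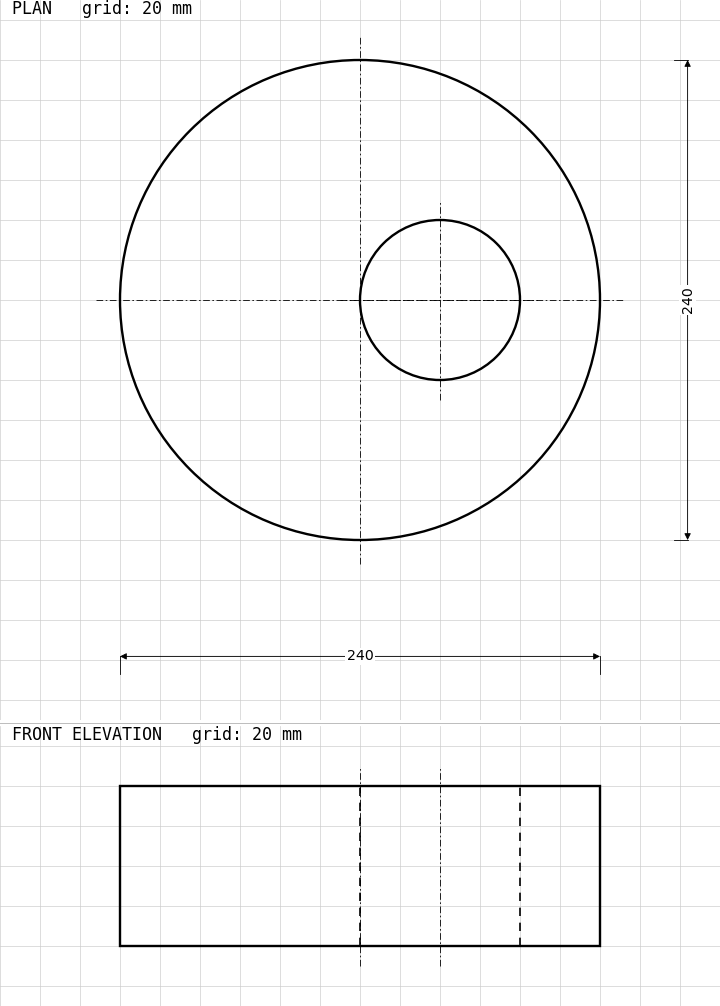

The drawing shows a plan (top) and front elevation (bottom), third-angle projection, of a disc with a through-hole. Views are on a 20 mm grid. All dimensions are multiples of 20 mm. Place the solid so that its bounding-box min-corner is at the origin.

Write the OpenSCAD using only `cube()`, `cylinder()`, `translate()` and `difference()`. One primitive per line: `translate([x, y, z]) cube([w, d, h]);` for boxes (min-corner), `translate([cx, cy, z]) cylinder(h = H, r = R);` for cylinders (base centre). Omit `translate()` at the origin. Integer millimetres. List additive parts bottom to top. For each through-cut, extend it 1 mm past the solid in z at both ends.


difference() {
  translate([120, 120, 0]) cylinder(h = 80, r = 120);
  translate([160, 120, -1]) cylinder(h = 82, r = 40);
}


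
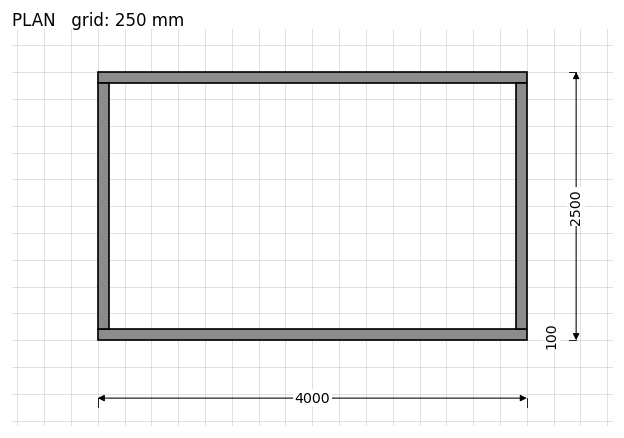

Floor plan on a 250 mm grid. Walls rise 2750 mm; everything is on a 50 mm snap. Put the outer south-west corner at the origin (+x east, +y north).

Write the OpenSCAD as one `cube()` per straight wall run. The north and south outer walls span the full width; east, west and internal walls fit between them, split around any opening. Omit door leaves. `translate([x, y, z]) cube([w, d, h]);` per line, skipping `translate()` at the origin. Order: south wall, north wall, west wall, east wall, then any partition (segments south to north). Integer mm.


cube([4000, 100, 2750]);
translate([0, 2400, 0]) cube([4000, 100, 2750]);
translate([0, 100, 0]) cube([100, 2300, 2750]);
translate([3900, 100, 0]) cube([100, 2300, 2750]);


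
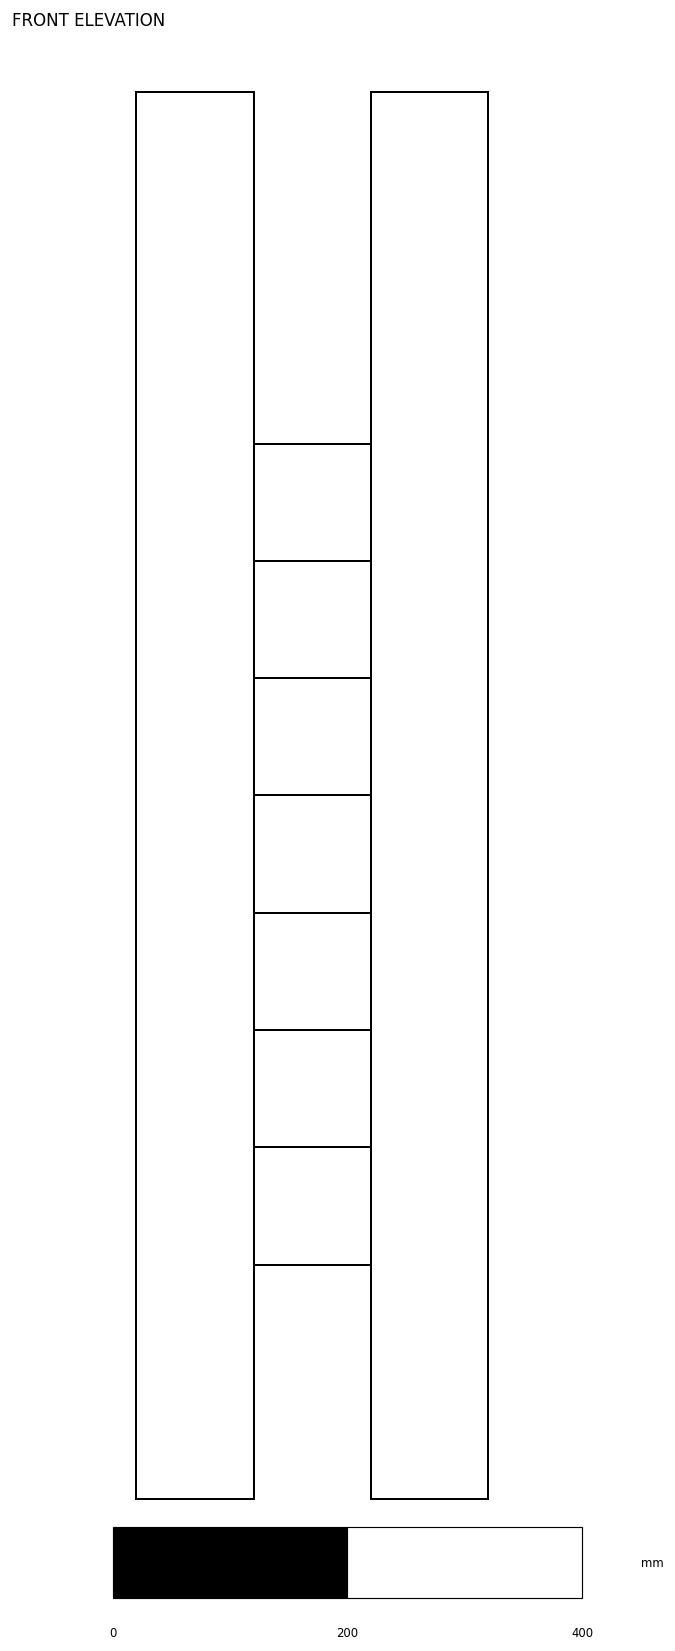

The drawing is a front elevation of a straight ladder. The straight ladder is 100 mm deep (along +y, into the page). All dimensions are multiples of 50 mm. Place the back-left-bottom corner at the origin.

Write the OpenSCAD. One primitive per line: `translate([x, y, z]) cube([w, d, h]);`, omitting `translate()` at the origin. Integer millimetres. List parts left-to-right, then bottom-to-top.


cube([100, 100, 1200]);
translate([100, 0, 200]) cube([100, 100, 100]);
translate([100, 0, 400]) cube([100, 100, 100]);
translate([100, 0, 600]) cube([100, 100, 100]);
translate([100, 0, 800]) cube([100, 100, 100]);
translate([200, 0, 0]) cube([100, 100, 1200]);
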